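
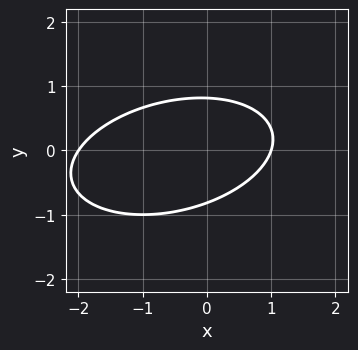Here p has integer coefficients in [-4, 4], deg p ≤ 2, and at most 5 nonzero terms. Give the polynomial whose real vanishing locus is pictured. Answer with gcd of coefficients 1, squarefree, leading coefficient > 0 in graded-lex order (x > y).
x^2 - x*y + 3*y^2 + x - 2

(a) The degree is 2 — a generic line meets the curve in up to 2 points.
(b) From the visible intercepts: among the integer gridlines, it crosses the x-axis at x ∈ {-2, 1}.
(c) Together with the visible shape, these determine p as stated.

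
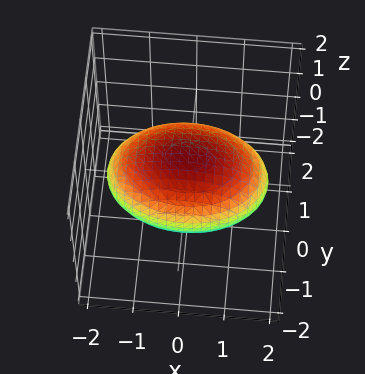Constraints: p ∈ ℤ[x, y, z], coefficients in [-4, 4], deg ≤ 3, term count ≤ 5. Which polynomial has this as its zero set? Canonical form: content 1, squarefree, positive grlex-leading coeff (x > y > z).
(a) Degree: a closed, bounded, convex surface; a quadric, so deg p = 2.
(b) Symmetries: mirror symmetry y ↦ −y ⇒ only even powers of y; mirror symmetry z ↦ −z ⇒ only even powers of z; mirror symmetry x ↦ −x ⇒ only even powers of x.
(c) Reading off the gridlines: among the integer gridlines, it crosses the z-axis at z ∈ {-1, 1}.
(d) Assembling these constraints gives the stated polynomial.

x^2 + 2*y^2 + 3*z^2 - 3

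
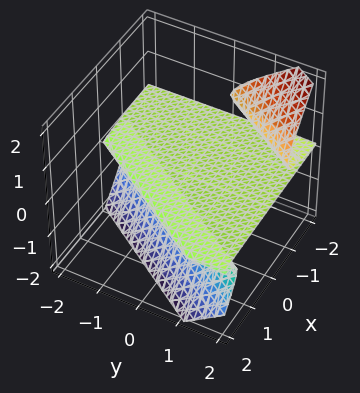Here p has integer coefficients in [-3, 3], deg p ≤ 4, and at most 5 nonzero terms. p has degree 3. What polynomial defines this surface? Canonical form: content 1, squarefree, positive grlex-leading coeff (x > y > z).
3*x*z^2 - 2*y*z^2 + 3*z^3 + 3*z^2 + z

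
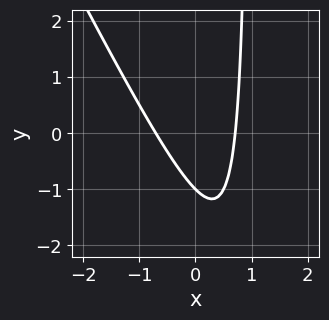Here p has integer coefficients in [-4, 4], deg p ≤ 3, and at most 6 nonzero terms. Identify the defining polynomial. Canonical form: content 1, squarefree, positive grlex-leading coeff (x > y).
2*x^2 + x*y - y - 1

1. deg p = 2.
2. From the axis intercepts and sections: it crosses the y-axis at the gridline y = -1.
3. Assembling these constraints gives the stated polynomial.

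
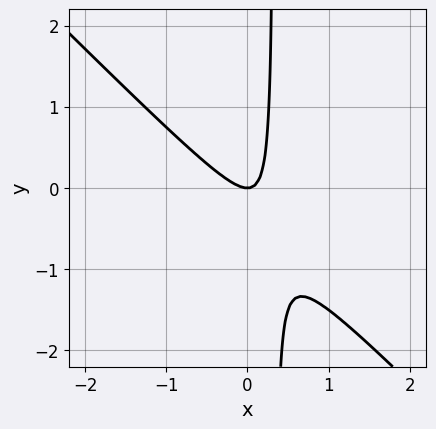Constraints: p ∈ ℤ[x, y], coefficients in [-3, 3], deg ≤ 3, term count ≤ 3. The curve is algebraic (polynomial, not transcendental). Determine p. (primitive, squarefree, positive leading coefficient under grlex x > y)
3*x^2 + 3*x*y - y

The degree is 2 — a generic line meets the curve in up to 2 points.
Against the integer gridlines: it crosses the y-axis at the gridline y = 0; one x-axis crossing is at x = 0.
Solving for integer coefficients yields p as stated.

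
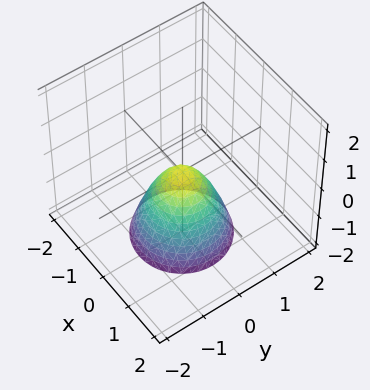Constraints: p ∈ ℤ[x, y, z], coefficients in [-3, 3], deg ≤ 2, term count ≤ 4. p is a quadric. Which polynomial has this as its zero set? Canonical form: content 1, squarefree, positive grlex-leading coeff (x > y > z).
First, the degree is 2 — a paraboloid; a quadric.
Next, symmetry: every cross-section ⟂ z is a circle, so x, y appear only via x² + y².
Next, against the integer gridlines: one y-axis crossing is at y = 0; it crosses the z-axis at the gridline z = 0.
Finally, the integer polynomial consistent with all of this is the stated p.

3*x^2 + 3*y^2 + 2*z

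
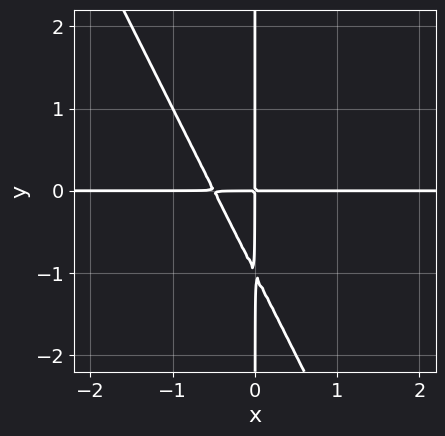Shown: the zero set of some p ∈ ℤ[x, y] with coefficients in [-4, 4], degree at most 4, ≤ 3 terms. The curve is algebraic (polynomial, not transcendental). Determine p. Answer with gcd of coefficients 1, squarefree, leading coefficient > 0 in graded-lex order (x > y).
2*x^2*y + x*y^2 + x*y

First, the degree is 3 — the shape is more complex than any degree-2 curve.
Next, from the axis intercepts and sections: the visible y-axis segment lies entirely on the curve; the visible x-axis segment lies entirely on the curve.
Finally, assembling these constraints gives the stated polynomial.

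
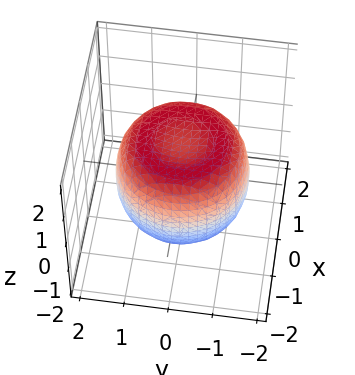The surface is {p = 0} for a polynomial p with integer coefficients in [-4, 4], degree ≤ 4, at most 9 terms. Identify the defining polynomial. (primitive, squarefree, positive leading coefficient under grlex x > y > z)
(a) Degree: no degree-3 surface has this shape, so deg p = 4.
(b) Symmetries: rotational symmetry about the z-axis ⇒ p depends on x, y only through x² + y².
(c) From the axis intercepts and sections: among the integer gridlines, it crosses the z-axis at z ∈ {-1, 1}; a circular section at z = 0 has radius between 1 and 2.
(d) Fitting integer coefficients to these (and the overall shape) gives p.

2*x^4 + 4*x^2*y^2 + 2*y^4 - 3*x^2 - 3*y^2 + 3*z^2 - 3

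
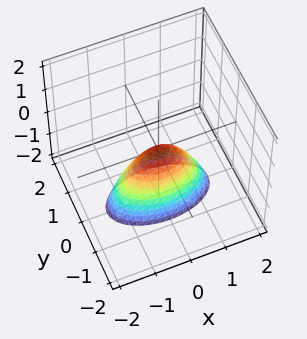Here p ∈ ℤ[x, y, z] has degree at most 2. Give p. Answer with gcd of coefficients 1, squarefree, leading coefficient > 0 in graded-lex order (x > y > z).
(a) The degree is 2 — a paraboloid; a quadric.
(b) Symmetries: it's symmetric under x → −x, forcing even powers of x; mirror symmetry y ↦ −y ⇒ only even powers of y.
(c) From the axis intercepts and sections: one z-axis crossing is at z = 0; it crosses the x-axis at the gridline x = 0.
(d) Assembling these constraints gives the stated polynomial.

x^2 + 3*y^2 + z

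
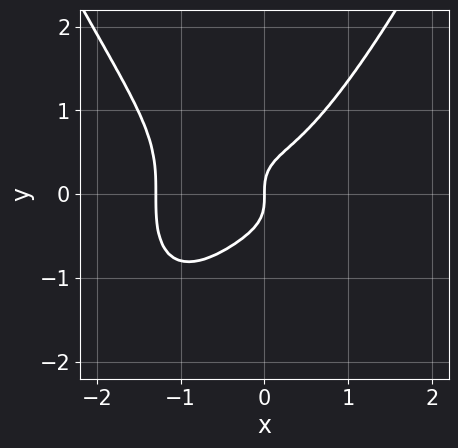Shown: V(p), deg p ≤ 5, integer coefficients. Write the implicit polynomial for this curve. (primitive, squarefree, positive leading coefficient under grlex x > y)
2*x^4 + 2*x^3 - 2*y^3 + x

deg p = 4. The shape is more complex than any degree-3 curve.
Against the integer gridlines: it meets the x-axis at x = 0 (among the integer gridlines); it crosses the y-axis at the gridline y = 0.
Together with the visible shape, these determine p as stated.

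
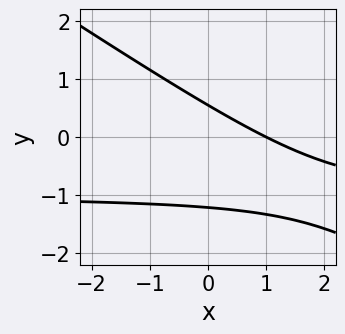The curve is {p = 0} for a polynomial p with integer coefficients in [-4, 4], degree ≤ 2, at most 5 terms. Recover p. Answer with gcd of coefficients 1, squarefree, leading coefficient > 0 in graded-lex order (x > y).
2*x*y + 3*y^2 + 2*x + 2*y - 2

1. Degree: no degree-1 curve has this shape, so deg p = 2.
2. Against the integer gridlines: it meets the x-axis at x = 1 (among the integer gridlines).
3. The integer polynomial consistent with all of this is the stated p.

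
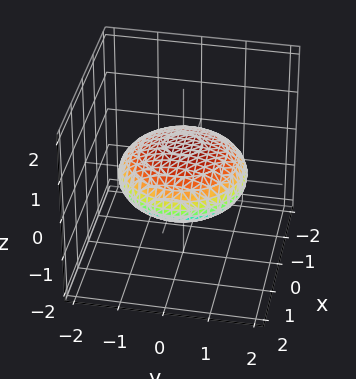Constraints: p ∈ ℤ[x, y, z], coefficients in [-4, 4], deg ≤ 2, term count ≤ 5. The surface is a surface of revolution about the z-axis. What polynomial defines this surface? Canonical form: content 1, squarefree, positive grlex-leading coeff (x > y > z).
The degree is 2 — a generic line meets the surface in up to 2 points.
Symmetry: the z-axis is an axis of rotation, so x and y enter only as x² + y².
From the visible intercepts: a circular section at z = 0 has radius between 1 and 2.
Solving for integer coefficients yields p as stated.

x^2 + y^2 + 3*z^2 - 2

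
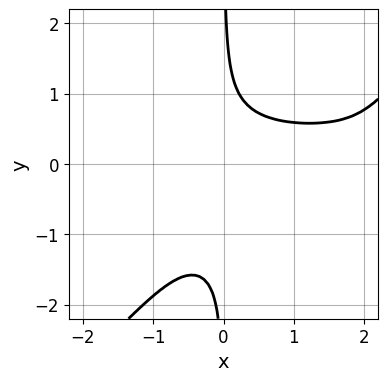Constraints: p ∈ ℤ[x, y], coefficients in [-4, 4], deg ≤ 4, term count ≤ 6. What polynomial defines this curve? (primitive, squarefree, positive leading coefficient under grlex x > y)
1. deg p = 4. No degree-3 curve has this shape.
2. Observable constraints: no x-intercept at any integer in the box; it misses every integer gridline on the y-axis.
3. Matching integer coefficients to the picture gives p.

2*x^2*y^2 - 2*x*y^3 - 2*x*y^2 - x*y + 1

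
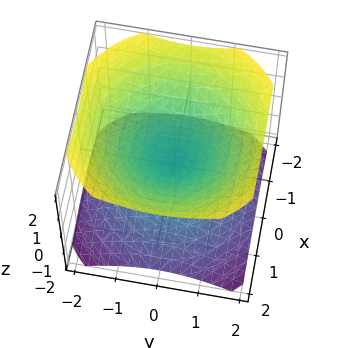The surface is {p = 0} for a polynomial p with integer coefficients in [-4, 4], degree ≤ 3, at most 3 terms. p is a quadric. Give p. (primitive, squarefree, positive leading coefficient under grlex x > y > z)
2*x^2 + 2*y^2 - 3*z^2

First, I count 2 distinct pieces. Treating them together as one polynomial.
Then, the degree is 2 — two nappes meeting at a single point; a quadric.
Then, symmetries: mirror symmetry z ↦ −z ⇒ only even powers of z; the surface is invariant under rotation about z: p = q(x² + y², z).
Next, reading off the gridlines: one z-axis crossing is at z = 0; one x-axis crossing is at x = 0.
Finally, these observations pin down the coefficients.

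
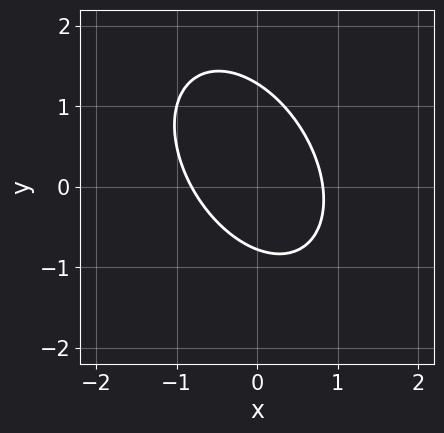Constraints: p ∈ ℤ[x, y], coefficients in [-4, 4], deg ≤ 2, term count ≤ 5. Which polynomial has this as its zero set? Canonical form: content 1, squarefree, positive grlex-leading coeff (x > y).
deg p = 2.
Solving for integer coefficients yields p as stated.

3*x^2 + 2*x*y + 2*y^2 - y - 2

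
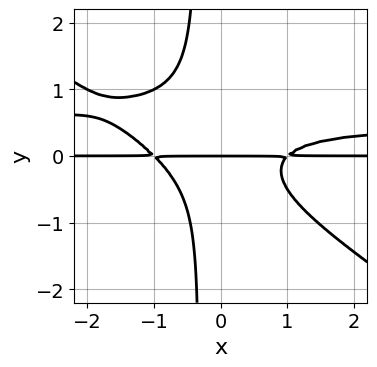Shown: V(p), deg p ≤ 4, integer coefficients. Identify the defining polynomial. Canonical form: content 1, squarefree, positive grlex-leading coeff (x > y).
1. The degree is 4 — no degree-3 curve has this shape.
2. Reading off the gridlines: one y-axis crossing is at y = 0; every point of the x-axis in the box is on the curve.
3. The integer polynomial consistent with all of this is the stated p.

2*x^2*y^2 + 3*x*y^3 - x^2*y + y^3 + y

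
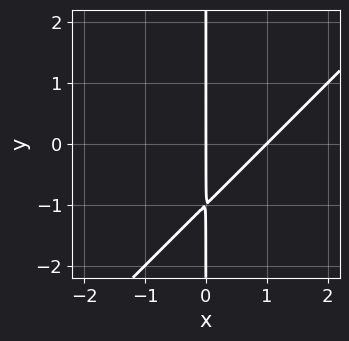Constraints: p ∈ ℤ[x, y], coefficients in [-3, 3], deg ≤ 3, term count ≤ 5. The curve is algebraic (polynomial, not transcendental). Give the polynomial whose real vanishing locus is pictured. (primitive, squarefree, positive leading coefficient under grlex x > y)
x^2 - x*y - x

Degree: the shape is more complex than any degree-1 curve, so deg p = 2.
Reading off the gridlines: the visible y-axis segment lies entirely on the curve; the x-axis gridline crossings are at x ∈ {0, 1}.
Matching integer coefficients to the picture gives p.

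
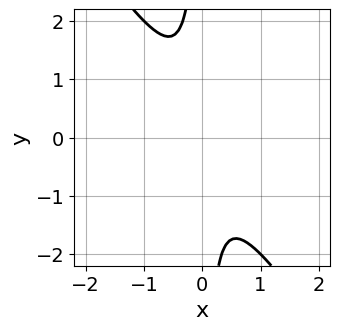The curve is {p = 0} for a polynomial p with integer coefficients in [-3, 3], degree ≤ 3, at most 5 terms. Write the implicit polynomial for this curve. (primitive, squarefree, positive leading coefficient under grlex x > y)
3*x^2 + 2*x*y + 1

First, degree: no degree-1 curve has this shape, so deg p = 2.
Next, from the axis intercepts and sections: it misses every integer gridline on the x-axis; no y-intercept at any integer in the box.
Finally, the integer polynomial consistent with all of this is the stated p.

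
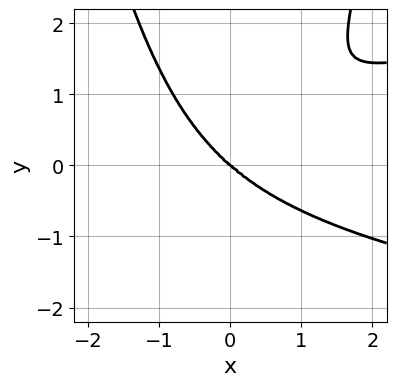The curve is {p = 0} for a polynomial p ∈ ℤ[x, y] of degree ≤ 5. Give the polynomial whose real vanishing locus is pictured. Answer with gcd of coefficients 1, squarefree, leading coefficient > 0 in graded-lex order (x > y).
3*x^2*y^2 - 2*x^3 - 3*y^3

First, deg p = 4. No degree-3 curve has this shape.
Then, from the axis intercepts and sections: it meets the x-axis at x = 0 (among the integer gridlines); it meets the y-axis at y = 0 (among the integer gridlines).
Finally, these observations pin down the coefficients.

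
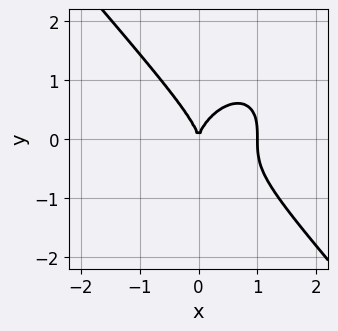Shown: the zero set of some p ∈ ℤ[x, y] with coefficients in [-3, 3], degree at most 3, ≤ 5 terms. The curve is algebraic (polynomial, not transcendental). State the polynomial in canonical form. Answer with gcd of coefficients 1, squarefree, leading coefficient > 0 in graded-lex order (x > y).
3*x^3 + 2*y^3 - 3*x^2

1. Degree: the shape is more complex than any degree-2 curve, so deg p = 3.
2. Against the integer gridlines: it crosses the y-axis at the gridline y = 0; among the integer gridlines, it crosses the x-axis at x ∈ {0, 1}.
3. Assembling these constraints gives the stated polynomial.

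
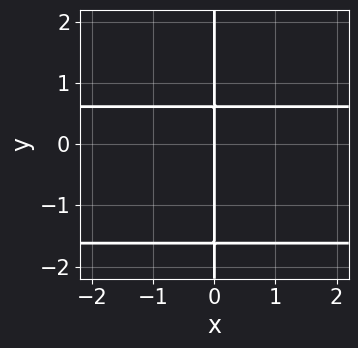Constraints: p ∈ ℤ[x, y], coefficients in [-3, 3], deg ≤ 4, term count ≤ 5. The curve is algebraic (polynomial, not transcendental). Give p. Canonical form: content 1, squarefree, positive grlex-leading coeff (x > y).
x*y^2 + x*y - x

(a) The degree is 3 — the shape is more complex than any degree-2 curve.
(b) Observable constraints: every point of the y-axis in the box is on the curve; one x-axis crossing is at x = 0.
(c) Solving for integer coefficients yields p as stated.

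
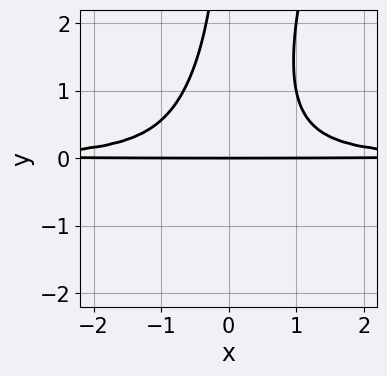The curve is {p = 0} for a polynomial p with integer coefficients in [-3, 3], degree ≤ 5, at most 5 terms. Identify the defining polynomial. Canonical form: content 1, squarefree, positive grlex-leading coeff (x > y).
The degree is 4 — the shape is more complex than any degree-3 curve.
Reading off the gridlines: the visible x-axis segment lies entirely on the curve; it meets the y-axis at y = 0 (among the integer gridlines).
Fitting integer coefficients to these (and the overall shape) gives p.

3*x^2*y^2 - x*y^3 - 2*y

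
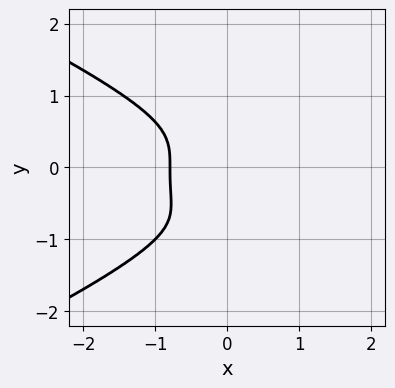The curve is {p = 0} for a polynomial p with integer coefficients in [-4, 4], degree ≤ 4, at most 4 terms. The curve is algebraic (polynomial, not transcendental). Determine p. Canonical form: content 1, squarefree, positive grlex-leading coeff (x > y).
3*y^4 + 2*x^3 + 2*y^3 + 1

First, the degree is 4 — a generic line meets the curve in up to 4 points.
Then, observable constraints: it misses every integer gridline on the y-axis.
Finally, together with the visible shape, these determine p as stated.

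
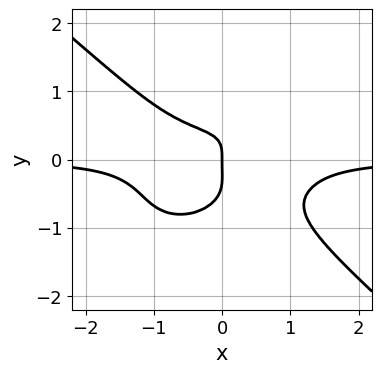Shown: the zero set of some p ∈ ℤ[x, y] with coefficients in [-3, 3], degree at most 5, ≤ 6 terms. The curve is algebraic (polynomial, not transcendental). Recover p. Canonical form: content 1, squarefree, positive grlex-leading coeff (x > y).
2*x^3*y + 3*y^4 + y^3 - x*y + x

(a) The degree is 4 — a generic line meets the curve in up to 4 points.
(b) Reading off the gridlines: one y-axis crossing is at y = 0; it meets the x-axis at x = 0 (among the integer gridlines).
(c) Putting this together gives p.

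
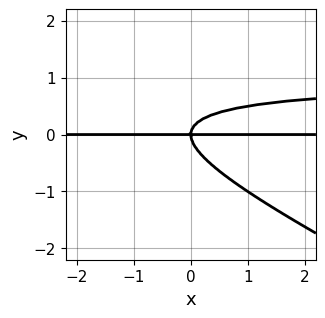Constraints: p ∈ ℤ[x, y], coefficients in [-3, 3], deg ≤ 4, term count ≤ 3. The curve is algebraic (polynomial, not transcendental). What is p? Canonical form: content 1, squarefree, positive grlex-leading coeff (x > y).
First, deg p = 3.
Next, against the integer gridlines: one y-axis crossing is at y = 0; every point of the x-axis in the box is on the curve.
Finally, the integer polynomial consistent with all of this is the stated p.

x*y^2 + 2*y^3 - x*y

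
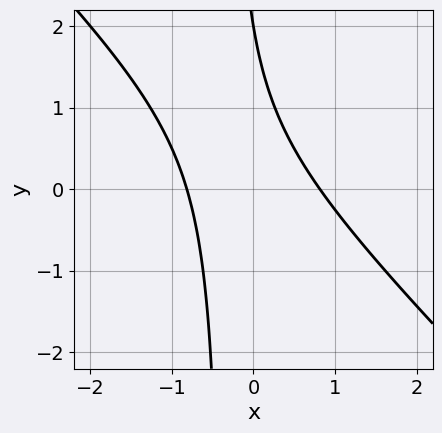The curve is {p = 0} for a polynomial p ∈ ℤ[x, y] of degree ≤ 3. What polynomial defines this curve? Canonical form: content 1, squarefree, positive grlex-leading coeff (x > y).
3*x^2 + 3*x*y + y - 2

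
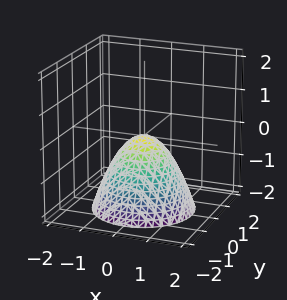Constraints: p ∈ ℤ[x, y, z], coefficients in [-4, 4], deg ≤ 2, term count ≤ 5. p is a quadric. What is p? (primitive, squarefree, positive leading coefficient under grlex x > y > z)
1. Degree: a paraboloid; a quadric, so deg p = 2.
2. Symmetries: the surface is invariant under rotation about z: p = q(x² + y², z).
3. From the axis intercepts and sections: it meets the x-axis at x = 0 (among the integer gridlines); it crosses the y-axis at the gridline y = 0.
4. Matching integer coefficients to the picture gives p.

x^2 + y^2 + z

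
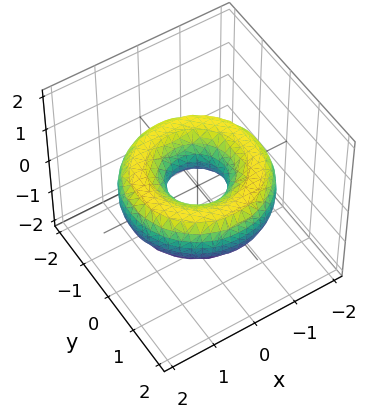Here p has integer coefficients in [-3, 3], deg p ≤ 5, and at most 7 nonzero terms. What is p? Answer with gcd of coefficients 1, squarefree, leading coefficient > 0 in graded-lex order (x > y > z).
First, the degree is 4 — a generic line meets the surface in up to 4 points.
Next, symmetries: rotational symmetry about the z-axis ⇒ p depends on x, y only through x² + y².
Then, from the axis intercepts and sections: no z-intercept at any integer in the box; a circular section at z = 0 has radius between 0 and 1.
Finally, putting this together gives p.

x^4 + 2*x^2*y^2 + y^4 - 3*x^2 - 3*y^2 + 3*z^2 + 1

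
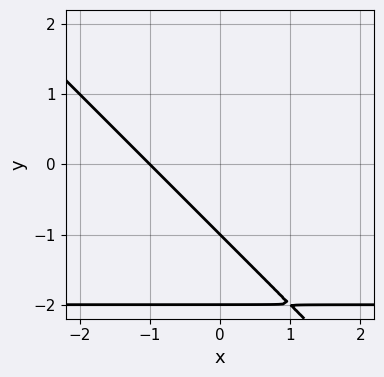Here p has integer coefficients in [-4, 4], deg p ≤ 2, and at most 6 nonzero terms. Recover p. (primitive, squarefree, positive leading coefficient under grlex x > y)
x*y + y^2 + 2*x + 3*y + 2

(a) deg p = 2. The shape is more complex than any degree-1 curve.
(b) Observable constraints: among the integer gridlines, it crosses the y-axis at y ∈ {-2, -1}; it meets the x-axis at x = -1 (among the integer gridlines).
(c) The integer polynomial consistent with all of this is the stated p.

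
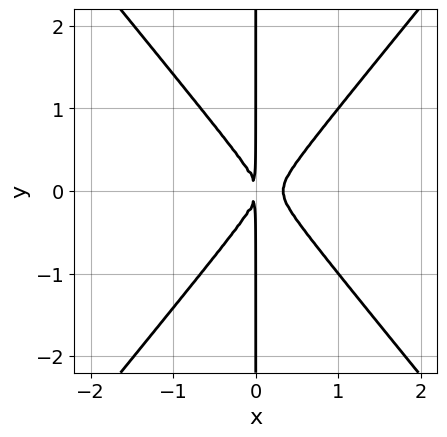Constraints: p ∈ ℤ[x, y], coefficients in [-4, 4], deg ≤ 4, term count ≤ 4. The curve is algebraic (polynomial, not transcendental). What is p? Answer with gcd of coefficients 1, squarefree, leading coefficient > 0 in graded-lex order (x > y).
(a) The degree is 3 — a generic line meets the curve in up to 3 points.
(b) Symmetries: mirror symmetry y ↦ −y ⇒ only even powers of y.
(c) Against the integer gridlines: the visible y-axis segment lies entirely on the curve.
(d) Together with the visible shape, these determine p as stated.

3*x^3 - 2*x*y^2 - x^2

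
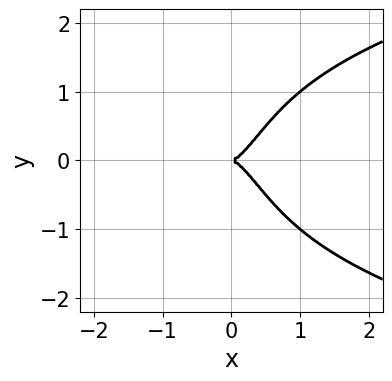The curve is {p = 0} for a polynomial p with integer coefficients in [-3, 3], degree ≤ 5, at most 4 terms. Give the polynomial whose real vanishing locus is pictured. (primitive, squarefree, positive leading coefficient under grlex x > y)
The degree is 4 — a generic line meets the curve in up to 4 points.
Symmetries: mirror symmetry y ↦ −y ⇒ only even powers of y.
From the visible intercepts: one x-axis crossing is at x = 0; it meets the y-axis at y = 0 (among the integer gridlines).
The integer polynomial consistent with all of this is the stated p.

2*x^2*y^2 - 3*x^3 + y^2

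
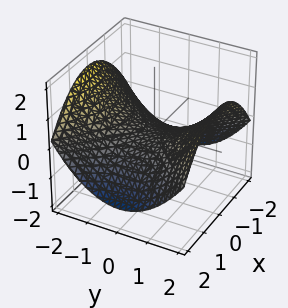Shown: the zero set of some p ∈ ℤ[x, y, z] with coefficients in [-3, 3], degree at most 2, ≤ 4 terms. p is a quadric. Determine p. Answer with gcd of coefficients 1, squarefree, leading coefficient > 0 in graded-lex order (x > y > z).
1. The degree is 2 — a saddle surface; a quadric.
2. Symmetries: mirror symmetry y ↦ −y ⇒ only even powers of y; mirror symmetry x ↦ −x ⇒ only even powers of x.
3. Reading off the gridlines: it crosses the z-axis at the gridline z = 0; it meets the y-axis at y = 0 (among the integer gridlines); one x-axis crossing is at x = 0.
4. Matching integer coefficients to the picture gives p.

x^2 - y^2 + 3*z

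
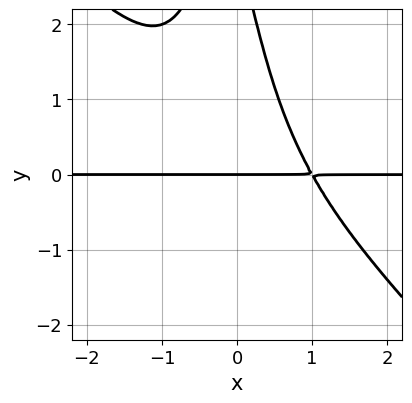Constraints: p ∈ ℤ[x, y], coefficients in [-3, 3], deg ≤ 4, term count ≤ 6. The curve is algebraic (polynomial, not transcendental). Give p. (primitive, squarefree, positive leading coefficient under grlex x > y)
Degree: a generic line meets the curve in up to 4 points, so deg p = 4.
Reading off the gridlines: it meets the y-axis at y = 0 (among the integer gridlines); the visible x-axis segment lies entirely on the curve.
Assembling these constraints gives the stated polynomial.

3*x^3*y + 3*x^2*y^2 + x*y^2 + y^2 - 3*y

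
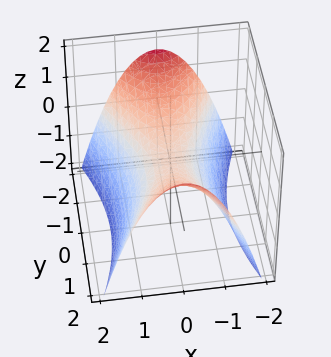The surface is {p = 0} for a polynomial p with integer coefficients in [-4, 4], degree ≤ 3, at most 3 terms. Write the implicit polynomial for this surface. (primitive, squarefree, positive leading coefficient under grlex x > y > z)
3*x^2 - y^2 + 3*z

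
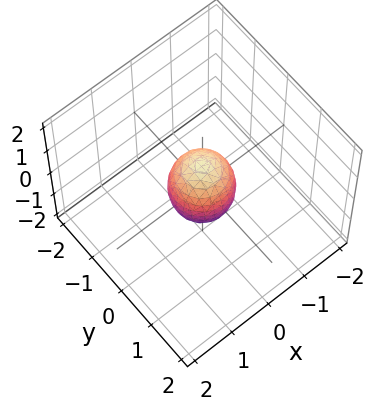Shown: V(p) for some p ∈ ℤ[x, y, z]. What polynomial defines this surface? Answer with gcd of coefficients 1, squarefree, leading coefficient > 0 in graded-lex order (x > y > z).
2*x^2 + 2*y^2 + z^2 - 1

1. The degree is 2 — a closed, bounded, convex surface; a quadric.
2. Symmetries: the z ↦ −z reflection is a symmetry, so z appears only in even powers; rotational symmetry about the z-axis ⇒ p depends on x, y only through x² + y².
3. From the axis intercepts and sections: among the integer gridlines, it crosses the z-axis at z ∈ {-1, 1}; a circular section at z = 0 has radius between 0 and 1.
4. Assembling these constraints gives the stated polynomial.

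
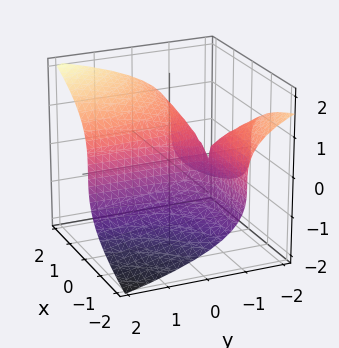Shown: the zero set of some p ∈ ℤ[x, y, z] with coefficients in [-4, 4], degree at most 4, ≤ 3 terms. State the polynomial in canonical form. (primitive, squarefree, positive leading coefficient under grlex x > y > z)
First, degree: a generic line meets the surface in up to 3 points, so deg p = 3.
Then, observable constraints: it meets the x-axis at x = 0 (among the integer gridlines); it crosses the z-axis at the gridline z = 0.
Finally, assembling these constraints gives the stated polynomial. Check: (0, 2, 0) on the y-axis lies on the surface, and p(0, 2, 0) = 0. ✓

2*z^3 - 3*x*y - 3*x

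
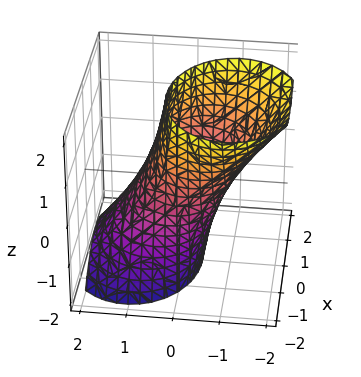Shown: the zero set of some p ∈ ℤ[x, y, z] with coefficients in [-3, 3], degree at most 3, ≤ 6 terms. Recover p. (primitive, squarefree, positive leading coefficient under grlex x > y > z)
First, the degree is 2 — a generic line meets the surface in up to 2 points.
Next, from the axis intercepts and sections: no z-intercept at any integer in the box; the y-axis gridline crossings are at y ∈ {-1, 1}.
Finally, assembling these constraints gives the stated polynomial.

2*x^2 + 3*y^2 + 3*y*z - 3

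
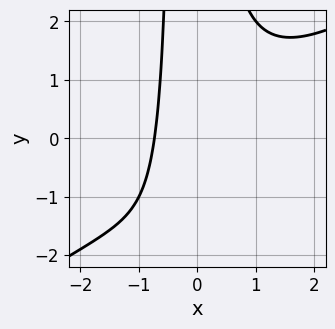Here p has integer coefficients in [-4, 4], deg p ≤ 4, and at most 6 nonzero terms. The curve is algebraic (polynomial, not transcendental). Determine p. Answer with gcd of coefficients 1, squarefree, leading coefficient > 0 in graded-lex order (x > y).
2*x^3 - 3*x^2*y - x*y + 3*x + 3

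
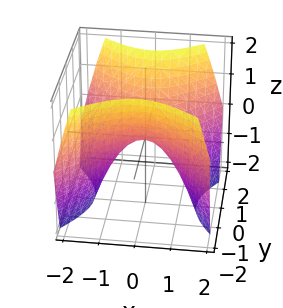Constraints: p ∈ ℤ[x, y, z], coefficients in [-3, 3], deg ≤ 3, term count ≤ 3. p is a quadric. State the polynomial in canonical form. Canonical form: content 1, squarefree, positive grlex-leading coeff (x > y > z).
(a) Degree: a saddle surface; a quadric, so deg p = 2.
(b) Symmetries: the y ↦ −y reflection is a symmetry, so y appears only in even powers; it's symmetric under x → −x, forcing even powers of x.
(c) Checking where it meets the axes: it meets the x-axis at x = 0 (among the integer gridlines); it meets the y-axis at y = 0 (among the integer gridlines); it crosses the z-axis at the gridline z = 0.
(d) Fitting integer coefficients to these (and the overall shape) gives p.

x^2 - y^2 + z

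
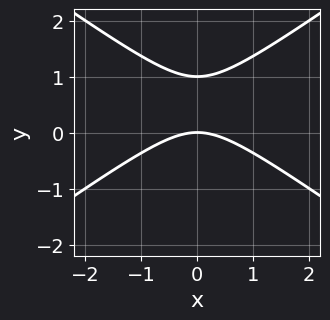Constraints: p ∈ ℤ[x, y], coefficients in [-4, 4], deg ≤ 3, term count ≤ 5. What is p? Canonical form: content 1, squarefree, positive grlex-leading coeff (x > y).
(a) deg p = 2. No degree-1 curve has this shape.
(b) Symmetries: it's symmetric under x → −x, forcing even powers of x.
(c) From the visible intercepts: among the integer gridlines, it crosses the y-axis at y ∈ {0, 1}; it meets the x-axis at x = 0 (among the integer gridlines).
(d) Putting this together gives p.

x^2 - 2*y^2 + 2*y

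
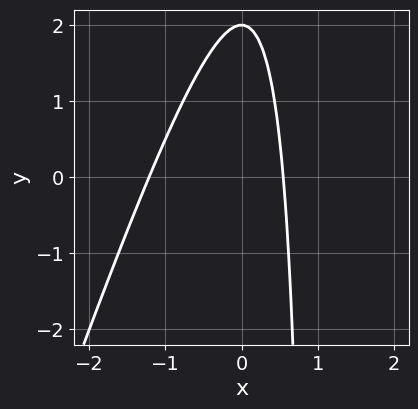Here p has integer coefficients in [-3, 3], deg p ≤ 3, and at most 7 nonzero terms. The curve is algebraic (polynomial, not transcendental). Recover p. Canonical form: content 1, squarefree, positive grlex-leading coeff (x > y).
3*x^2 - x*y + 2*x + y - 2

Degree: a generic line meets the curve in up to 2 points, so deg p = 2.
From the visible intercepts: it crosses the y-axis at the gridline y = 2.
Together with the visible shape, these determine p as stated.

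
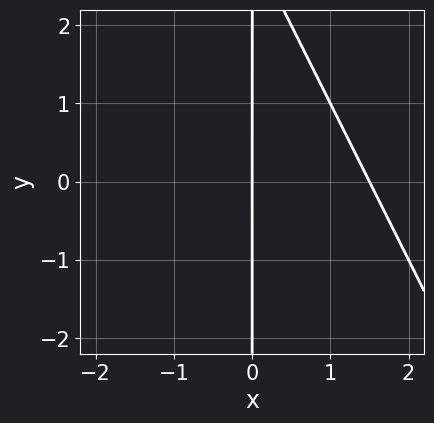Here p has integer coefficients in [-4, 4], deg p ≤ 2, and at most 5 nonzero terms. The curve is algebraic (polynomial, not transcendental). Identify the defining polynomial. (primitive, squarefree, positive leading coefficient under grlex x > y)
(a) The degree is 2 — the shape is more complex than any degree-1 curve.
(b) Against the integer gridlines: every point of the y-axis in the box is on the curve; it crosses the x-axis at the gridline x = 0.
(c) Fitting integer coefficients to these (and the overall shape) gives p.

2*x^2 + x*y - 3*x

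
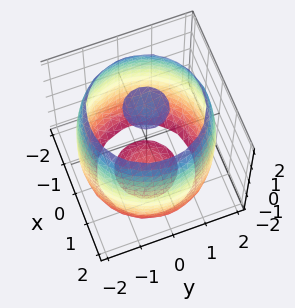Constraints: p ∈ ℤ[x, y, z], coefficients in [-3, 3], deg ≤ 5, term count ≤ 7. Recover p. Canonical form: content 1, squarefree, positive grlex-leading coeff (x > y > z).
x^4 + 2*x^2*y^2 + y^4 - 3*x^2 - 3*y^2 + z^2 - 3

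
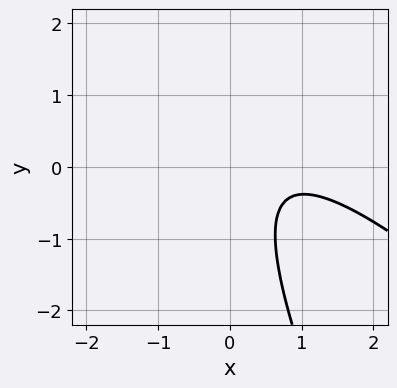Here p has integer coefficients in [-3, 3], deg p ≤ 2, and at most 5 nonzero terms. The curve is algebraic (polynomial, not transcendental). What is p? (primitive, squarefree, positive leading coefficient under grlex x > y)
2*x^2 + 3*x*y + y^2 - 3*x + 2

First, degree: no degree-1 curve has this shape, so deg p = 2.
Then, from the visible intercepts: it misses every integer gridline on the y-axis; no x-intercept at any integer in the box.
Finally, the integer polynomial consistent with all of this is the stated p.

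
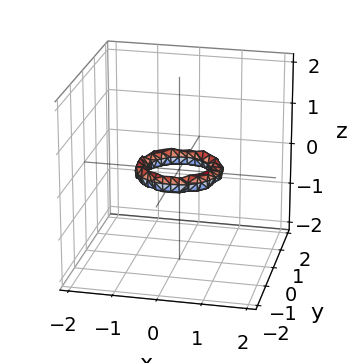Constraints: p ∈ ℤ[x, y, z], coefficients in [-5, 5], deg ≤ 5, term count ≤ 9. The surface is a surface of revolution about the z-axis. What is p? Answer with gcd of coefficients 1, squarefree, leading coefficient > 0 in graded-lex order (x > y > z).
2*x^4 + 4*x^2*y^2 + 2*y^4 - 3*x^2 - 3*y^2 + 3*z^2 + 1

(a) deg p = 4. A generic line meets the surface in up to 4 points.
(b) By symmetry, the surface is invariant under rotation about z: p = q(x² + y², z).
(c) Observable constraints: a circular section at z = 0 has radius between 0 and 1; the x-axis gridline crossings are at x ∈ {-1, 1}.
(d) Solving for integer coefficients yields p as stated. Check: (0, -1, 0) on the y-axis lies on the surface, and p(0, -1, 0) = 0. ✓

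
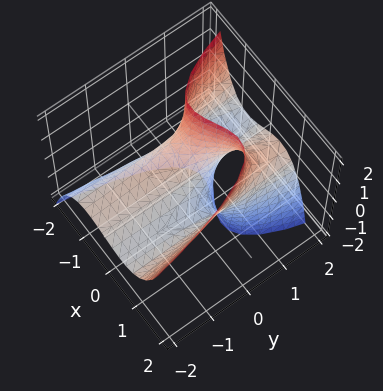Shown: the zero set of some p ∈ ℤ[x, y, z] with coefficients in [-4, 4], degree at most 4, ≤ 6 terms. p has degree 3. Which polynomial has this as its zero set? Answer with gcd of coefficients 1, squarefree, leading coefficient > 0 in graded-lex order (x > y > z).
First, deg p = 3.
Then, reading off the gridlines: the x-axis gridline crossings are at x ∈ {-1, 0, 1}; one z-axis crossing is at z = 0; every point of the y-axis in the box is on the surface.
Finally, together with the visible shape, these determine p as stated.

3*x^3 + 3*y*z - 3*x - 2*z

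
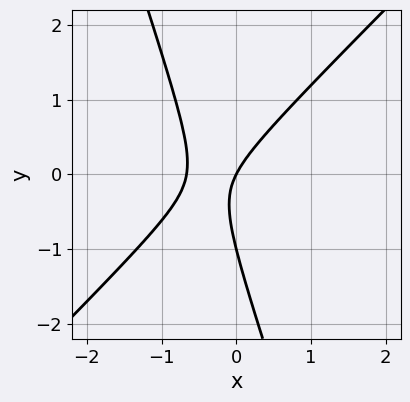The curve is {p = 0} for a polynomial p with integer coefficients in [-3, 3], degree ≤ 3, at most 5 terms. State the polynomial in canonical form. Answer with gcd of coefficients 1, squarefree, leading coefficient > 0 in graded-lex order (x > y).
3*x^2 - 2*x*y - y^2 + 2*x - y

First, degree: a generic line meets the curve in up to 2 points, so deg p = 2.
Then, checking where it meets the axes: the y-axis gridline crossings are at y ∈ {-1, 0}; it crosses the x-axis at the gridline x = 0.
Finally, solving for integer coefficients yields p as stated.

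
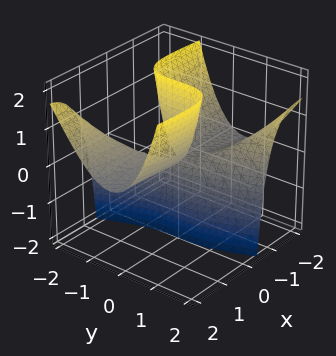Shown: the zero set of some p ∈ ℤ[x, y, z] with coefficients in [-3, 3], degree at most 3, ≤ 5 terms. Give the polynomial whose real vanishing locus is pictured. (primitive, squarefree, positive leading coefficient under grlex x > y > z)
deg p = 3. A generic line meets the surface in up to 3 points.
From the visible intercepts: every point of the x-axis in the box is on the surface; it meets the y-axis at y = 0 (among the integer gridlines); every point of the z-axis in the box is on the surface.
Fitting integer coefficients to these (and the overall shape) gives p.

x^2*y + 3*x*y^2 + y^3 - 3*x*z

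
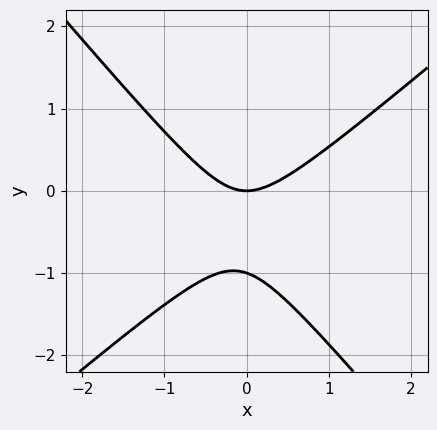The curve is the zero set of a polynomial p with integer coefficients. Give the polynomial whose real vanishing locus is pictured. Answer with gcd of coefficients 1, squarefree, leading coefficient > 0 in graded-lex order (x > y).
(a) deg p = 2.
(b) Observable constraints: among the integer gridlines, it crosses the y-axis at y ∈ {-1, 0}; it meets the x-axis at x = 0 (among the integer gridlines).
(c) Matching integer coefficients to the picture gives p.

3*x^2 - x*y - 3*y^2 - 3*y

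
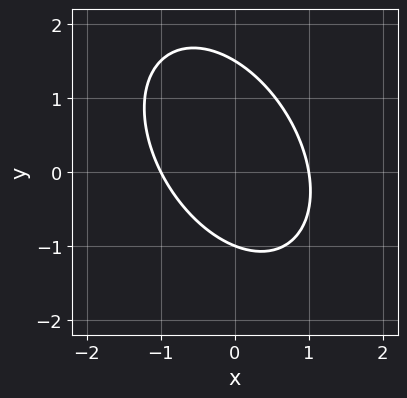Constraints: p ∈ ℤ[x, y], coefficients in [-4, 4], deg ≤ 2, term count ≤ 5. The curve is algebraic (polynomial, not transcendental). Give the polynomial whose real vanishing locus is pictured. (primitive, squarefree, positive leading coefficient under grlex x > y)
3*x^2 + 2*x*y + 2*y^2 - y - 3

The degree is 2 — a generic line meets the curve in up to 2 points.
Reading off the gridlines: among the integer gridlines, it crosses the x-axis at x ∈ {-1, 1}; one y-axis crossing is at y = -1.
The integer polynomial consistent with all of this is the stated p.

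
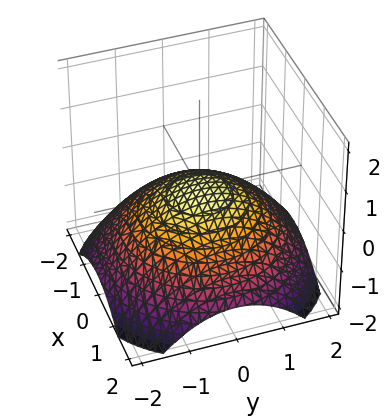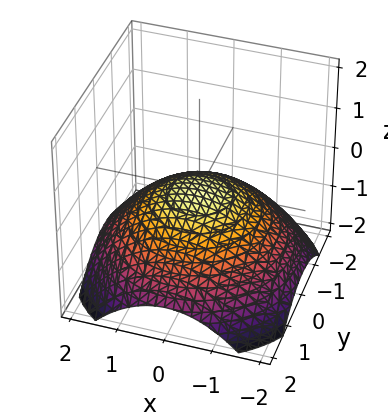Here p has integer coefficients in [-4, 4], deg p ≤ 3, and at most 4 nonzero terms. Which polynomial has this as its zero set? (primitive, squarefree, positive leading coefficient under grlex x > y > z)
x^2 + y^2 + 3*z

deg p = 2. A paraboloid; a quadric.
Symmetries: rotational symmetry about the z-axis ⇒ p depends on x, y only through x² + y².
Observable constraints: it meets the y-axis at y = 0 (among the integer gridlines); it meets the z-axis at z = 0 (among the integer gridlines); one x-axis crossing is at x = 0; a circular section at z = -1 has radius between 1 and 2.
The integer polynomial consistent with all of this is the stated p.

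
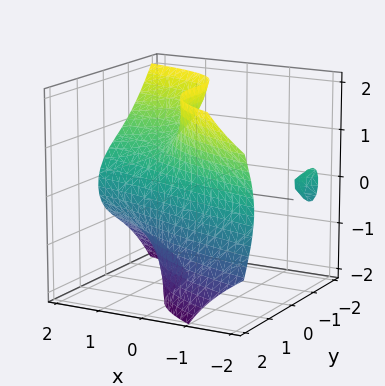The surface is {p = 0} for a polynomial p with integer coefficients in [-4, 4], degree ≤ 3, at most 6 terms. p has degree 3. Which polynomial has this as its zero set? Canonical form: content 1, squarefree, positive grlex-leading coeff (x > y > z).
First, I count 2 distinct pieces. Treating them together as one polynomial.
Next, the degree is 3 — no degree-2 surface has this shape.
Then, reading off the gridlines: one y-axis crossing is at y = 1; the surface avoids every integer x-axis point in the box; it meets the z-axis at z = 2 (among the integer gridlines).
Finally, solving for integer coefficients yields p as stated.

2*x*z^2 + 2*y^3 + 2*x*y + z - 2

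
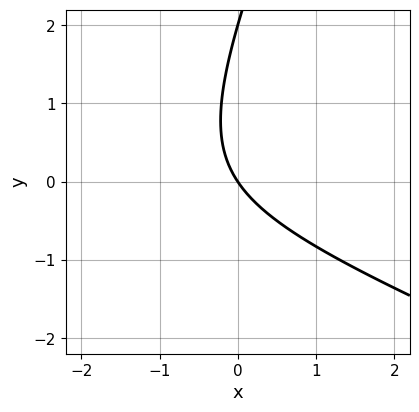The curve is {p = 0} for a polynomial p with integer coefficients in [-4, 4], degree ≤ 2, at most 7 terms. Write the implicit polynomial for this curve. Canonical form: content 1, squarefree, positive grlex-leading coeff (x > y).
x^2 + 2*x*y - y^2 + 3*x + 2*y

The degree is 2 — a generic line meets the curve in up to 2 points.
Observable constraints: one x-axis crossing is at x = 0; among the integer gridlines, it crosses the y-axis at y ∈ {0, 2}.
Matching integer coefficients to the picture gives p.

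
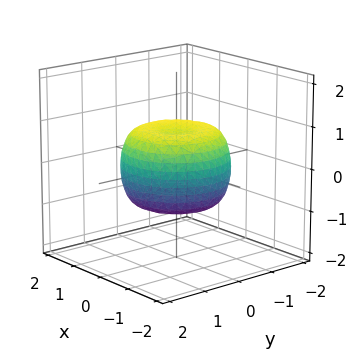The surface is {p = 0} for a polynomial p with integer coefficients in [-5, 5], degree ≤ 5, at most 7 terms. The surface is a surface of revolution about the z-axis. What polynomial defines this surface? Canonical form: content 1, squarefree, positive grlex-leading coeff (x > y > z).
(a) Degree: the shape is more complex than any degree-3 surface, so deg p = 4.
(b) By symmetry, the surface is invariant under rotation about z: p = q(x² + y², z).
(c) From the visible intercepts: a circular section at z = 0 has radius between 1 and 2.
(d) Assembling these constraints gives the stated polynomial.

2*x^4 + 4*x^2*y^2 + 2*y^4 - 2*x^2 - 2*y^2 + 3*z^2 - 2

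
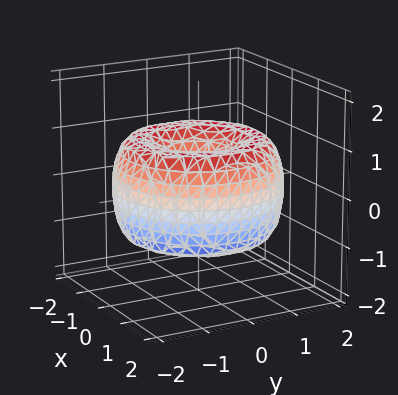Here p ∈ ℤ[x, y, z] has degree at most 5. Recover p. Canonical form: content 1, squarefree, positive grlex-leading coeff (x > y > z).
x^4 + 2*x^2*y^2 + y^4 - 3*x^2 - 3*y^2 + 2*z^2

First, deg p = 4. A generic line meets the surface in up to 4 points.
Then, symmetry: every cross-section ⟂ z is a circle, so x, y appear only via x² + y².
Next, from the axis intercepts and sections: it meets the y-axis at y = 0 (among the integer gridlines); it crosses the x-axis at the gridline x = 0; it crosses the z-axis at the gridline z = 0.
Finally, matching integer coefficients to the picture gives p.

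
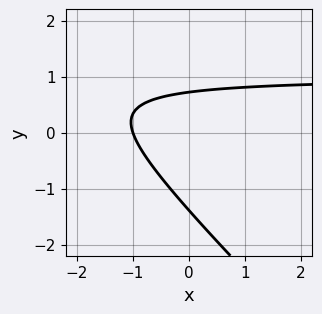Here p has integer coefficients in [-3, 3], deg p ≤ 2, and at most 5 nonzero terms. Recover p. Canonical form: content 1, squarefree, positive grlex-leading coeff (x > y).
1. deg p = 2. A generic line meets the curve in up to 2 points.
2. Reading off the gridlines: it crosses the x-axis at the gridline x = -1.
3. Assembling these constraints gives the stated polynomial.

3*x*y + 3*y^2 - 3*x + 2*y - 3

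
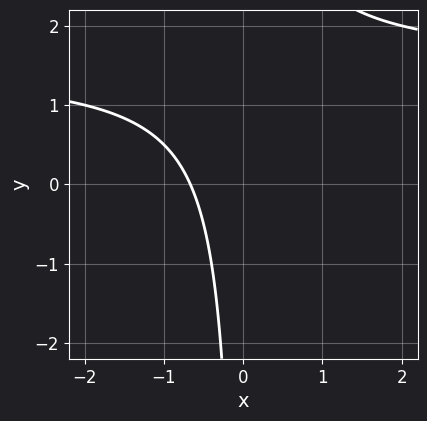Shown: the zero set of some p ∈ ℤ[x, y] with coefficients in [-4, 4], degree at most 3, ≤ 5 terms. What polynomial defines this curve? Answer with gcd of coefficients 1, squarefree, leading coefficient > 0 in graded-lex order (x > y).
Degree: a generic line meets the curve in up to 2 points, so deg p = 2.
Against the integer gridlines: the curve avoids every integer y-axis point in the box.
Together with the visible shape, these determine p as stated.

2*x*y - 3*x - 2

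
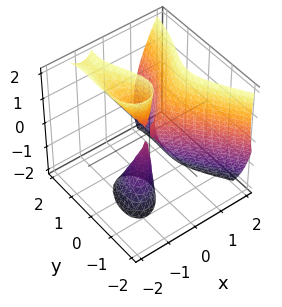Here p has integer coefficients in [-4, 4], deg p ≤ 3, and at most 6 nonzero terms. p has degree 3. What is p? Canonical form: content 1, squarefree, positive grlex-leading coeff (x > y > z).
3*x^3 - x*y*z - x*z^2 + y^3 - 3*y^2

First, I count 3 distinct pieces.
Then, deg p = 3.
Next, reading off the gridlines: it meets the x-axis at x = 0 (among the integer gridlines); the visible z-axis segment lies entirely on the surface; one y-axis crossing is at y = 0.
Finally, these observations pin down the coefficients.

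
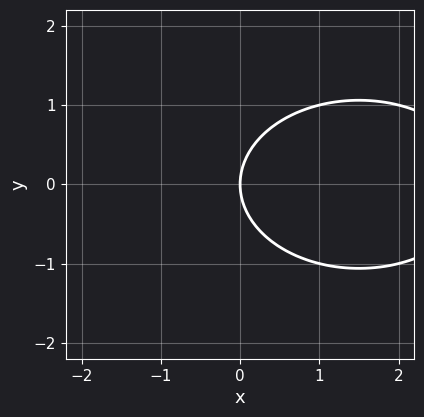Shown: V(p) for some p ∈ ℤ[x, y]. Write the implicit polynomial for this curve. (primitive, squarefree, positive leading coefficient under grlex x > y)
x^2 + 2*y^2 - 3*x

1. Degree: a generic line meets the curve in up to 2 points, so deg p = 2.
2. Symmetries: it's symmetric under y → −y, forcing even powers of y.
3. Checking where it meets the axes: one x-axis crossing is at x = 0; it crosses the y-axis at the gridline y = 0.
4. These observations pin down the coefficients.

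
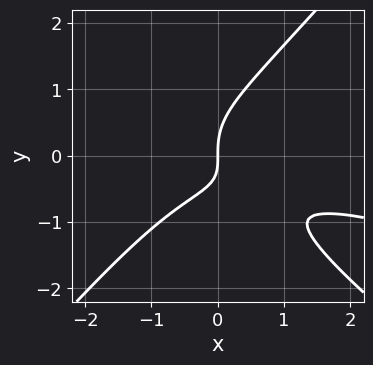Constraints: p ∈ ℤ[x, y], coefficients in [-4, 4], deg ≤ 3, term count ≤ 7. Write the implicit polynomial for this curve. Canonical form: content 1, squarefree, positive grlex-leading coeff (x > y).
First, deg p = 3. No degree-2 curve has this shape.
Next, observable constraints: one y-axis crossing is at y = 0; it meets the x-axis at x = 0 (among the integer gridlines).
Finally, matching integer coefficients to the picture gives p.

x^3 + 3*x^2*y - 3*y^3 + 3*x*y + 3*x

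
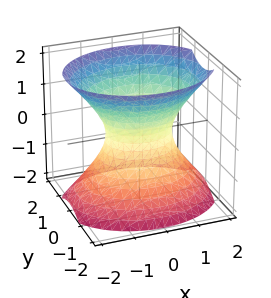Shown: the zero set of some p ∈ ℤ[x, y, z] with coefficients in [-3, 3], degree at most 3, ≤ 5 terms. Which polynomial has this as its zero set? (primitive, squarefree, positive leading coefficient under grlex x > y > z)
(a) The degree is 2 — one connected sheet with a waist; a quadric.
(b) Symmetries: it's symmetric under x → −x, forcing even powers of x; mirror symmetry z ↦ −z ⇒ only even powers of z; mirror symmetry y ↦ −y ⇒ only even powers of y.
(c) From the visible intercepts: it misses every integer gridline on the z-axis; the x-axis gridline crossings are at x ∈ {-1, 1}.
(d) Putting this together gives p.

2*x^2 + 3*y^2 - 2*z^2 - 2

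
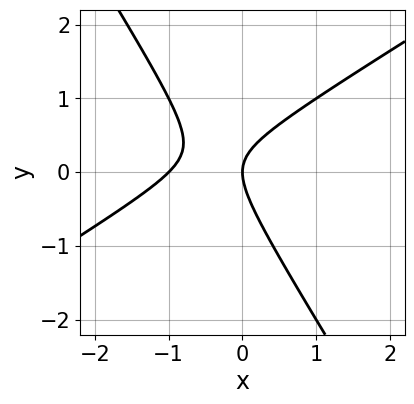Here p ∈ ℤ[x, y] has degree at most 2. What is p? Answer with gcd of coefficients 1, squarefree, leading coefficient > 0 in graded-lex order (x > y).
x^2 - x*y - y^2 + x

(a) The degree is 2 — the shape is more complex than any degree-1 curve.
(b) Against the integer gridlines: the x-axis gridline crossings are at x ∈ {-1, 0}; it crosses the y-axis at the gridline y = 0.
(c) Assembling these constraints gives the stated polynomial.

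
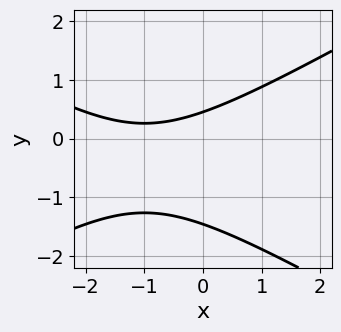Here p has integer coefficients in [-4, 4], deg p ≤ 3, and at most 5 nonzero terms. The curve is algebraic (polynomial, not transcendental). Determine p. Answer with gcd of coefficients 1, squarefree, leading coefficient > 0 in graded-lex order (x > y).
First, deg p = 2. A generic line meets the curve in up to 2 points.
Then, against the integer gridlines: it misses every integer gridline on the x-axis.
Finally, the integer polynomial consistent with all of this is the stated p.

x^2 - 3*y^2 + 2*x - 3*y + 2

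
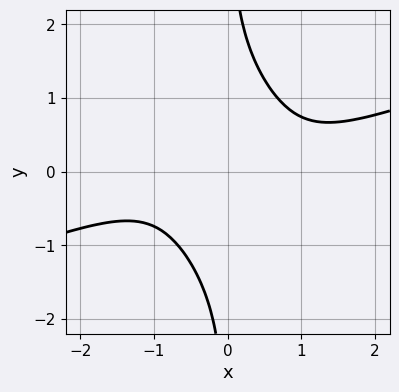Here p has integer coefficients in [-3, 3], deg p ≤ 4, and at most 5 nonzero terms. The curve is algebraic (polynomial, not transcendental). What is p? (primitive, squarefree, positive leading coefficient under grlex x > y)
x^4 - 2*x^3*y - 2*x^2*y^2 - x*y^3 + 2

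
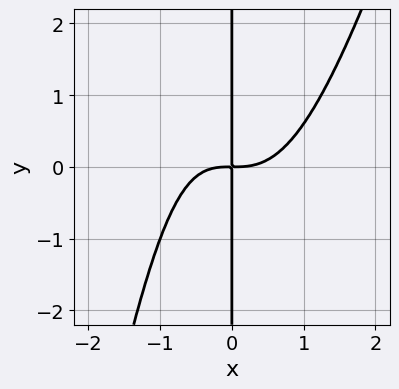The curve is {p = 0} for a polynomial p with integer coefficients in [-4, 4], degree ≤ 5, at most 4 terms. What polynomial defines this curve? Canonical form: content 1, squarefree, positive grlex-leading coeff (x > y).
(a) The degree is 4 — a generic line meets the curve in up to 4 points.
(b) From the axis intercepts and sections: the visible y-axis segment lies entirely on the curve.
(c) Putting this together gives p.

3*x^4 - x^3*y - x^2*y - 3*x*y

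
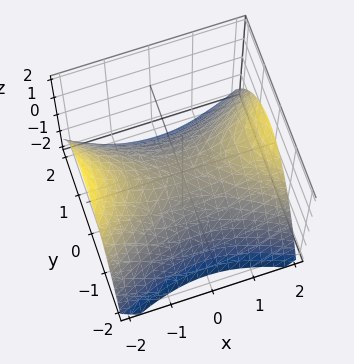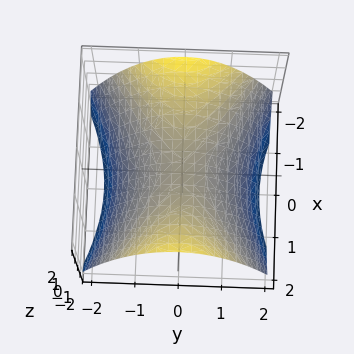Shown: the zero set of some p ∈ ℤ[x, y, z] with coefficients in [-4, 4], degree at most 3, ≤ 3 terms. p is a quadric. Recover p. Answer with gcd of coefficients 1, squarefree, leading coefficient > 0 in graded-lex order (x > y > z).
x^2 - 2*y^2 - 3*z

(a) deg p = 2. A hyperbolic paraboloid; a quadric.
(b) Symmetries: mirror symmetry x ↦ −x ⇒ only even powers of x; it's symmetric under y → −y, forcing even powers of y.
(c) Against the integer gridlines: one y-axis crossing is at y = 0; it crosses the x-axis at the gridline x = 0.
(d) Solving for integer coefficients yields p as stated.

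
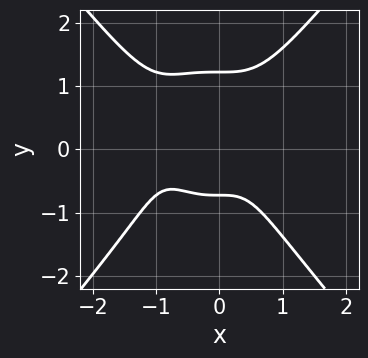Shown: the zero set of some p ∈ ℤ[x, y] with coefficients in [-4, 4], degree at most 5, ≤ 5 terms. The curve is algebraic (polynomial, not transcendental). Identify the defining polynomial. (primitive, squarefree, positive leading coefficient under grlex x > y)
2*x^4 - y^4 + 2*x^3 + y + 1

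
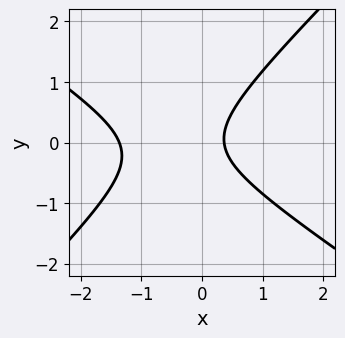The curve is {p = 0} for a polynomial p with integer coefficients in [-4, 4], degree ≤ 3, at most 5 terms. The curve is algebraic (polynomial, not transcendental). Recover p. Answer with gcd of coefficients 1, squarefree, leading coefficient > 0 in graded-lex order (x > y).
2*x^2 + x*y - 3*y^2 + 2*x - 1

1. Degree: a generic line meets the curve in up to 2 points, so deg p = 2.
2. From the visible intercepts: it misses every integer gridline on the y-axis.
3. The integer polynomial consistent with all of this is the stated p.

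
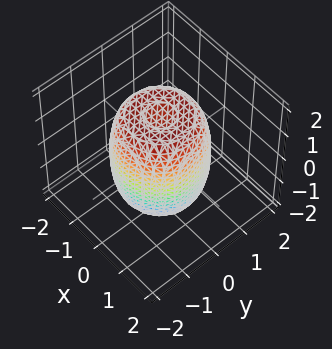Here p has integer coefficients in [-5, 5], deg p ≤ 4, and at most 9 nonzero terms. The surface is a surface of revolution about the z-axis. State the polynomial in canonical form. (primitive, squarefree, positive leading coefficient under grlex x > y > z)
Degree: a generic line meets the surface in up to 4 points, so deg p = 4.
Symmetries: the surface is invariant under rotation about z: p = q(x² + y², z).
Checking where it meets the axes: a circular section at z = 1 has radius between 1 and 2.
Putting this together gives p.

2*x^4 + 4*x^2*y^2 + 2*y^4 - 2*x^2 - 2*y^2 + z^2 - 2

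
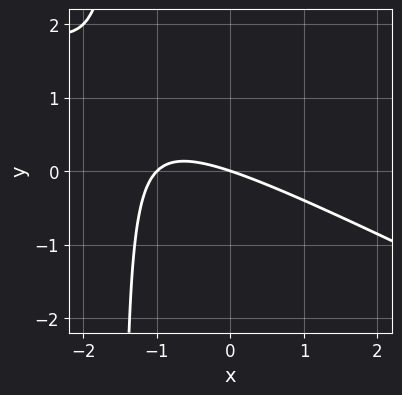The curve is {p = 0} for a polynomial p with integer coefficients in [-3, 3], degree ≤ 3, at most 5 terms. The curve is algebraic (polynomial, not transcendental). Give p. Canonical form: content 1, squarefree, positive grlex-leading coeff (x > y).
x^2 + 2*x*y + x + 3*y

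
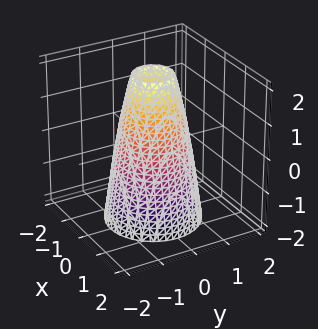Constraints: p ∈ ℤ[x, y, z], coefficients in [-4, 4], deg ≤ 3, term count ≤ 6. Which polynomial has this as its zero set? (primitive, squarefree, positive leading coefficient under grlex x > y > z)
1. deg p = 2.
2. Symmetry: every cross-section ⟂ z is a circle, so x, y appear only via x² + y².
3. From the axis intercepts and sections: the y-axis gridline crossings are at y ∈ {-1, 1}; the surface avoids every integer z-axis point in the box; the x-axis gridline crossings are at x ∈ {-1, 1}.
4. The integer polynomial consistent with all of this is the stated p.

3*x^2 + 3*y^2 + z - 3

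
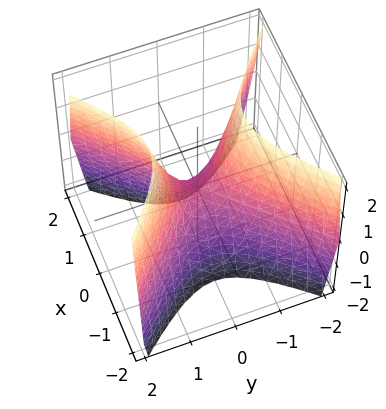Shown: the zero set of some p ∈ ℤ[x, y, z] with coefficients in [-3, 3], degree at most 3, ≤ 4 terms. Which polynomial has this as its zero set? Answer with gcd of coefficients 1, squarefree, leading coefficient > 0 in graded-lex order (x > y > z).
2*x^2 - 2*y^2 + z

First, the degree is 2 — a saddle surface; a quadric.
Then, symmetries: the x ↦ −x reflection is a symmetry, so x appears only in even powers; mirror symmetry y ↦ −y ⇒ only even powers of y.
Then, reading off the gridlines: one y-axis crossing is at y = 0; it crosses the x-axis at the gridline x = 0; it meets the z-axis at z = 0 (among the integer gridlines).
Finally, together with the visible shape, these determine p as stated.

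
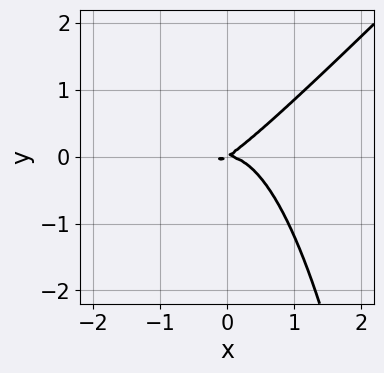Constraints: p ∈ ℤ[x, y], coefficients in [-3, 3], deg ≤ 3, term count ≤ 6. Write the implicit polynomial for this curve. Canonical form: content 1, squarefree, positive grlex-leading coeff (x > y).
deg p = 3. A generic line meets the curve in up to 3 points.
From the axis intercepts and sections: it crosses the y-axis at the gridline y = 0; it meets the x-axis at x = 0 (among the integer gridlines).
Putting this together gives p.

3*x^3 - 3*x^2*y + 2*x*y - 3*y^2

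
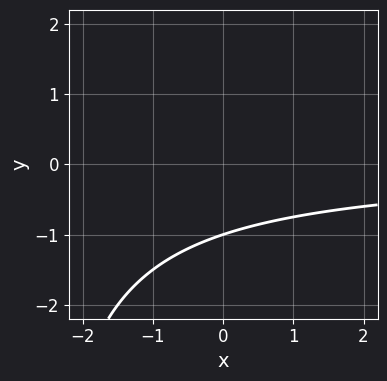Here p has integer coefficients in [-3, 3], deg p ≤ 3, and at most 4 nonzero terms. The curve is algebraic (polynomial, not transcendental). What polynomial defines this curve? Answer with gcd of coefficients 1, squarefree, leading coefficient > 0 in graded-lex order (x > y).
The degree is 2 — no degree-1 curve has this shape.
From the visible intercepts: it crosses the y-axis at the gridline y = -1; no x-intercept at any integer in the box.
Matching integer coefficients to the picture gives p.

x*y + 3*y + 3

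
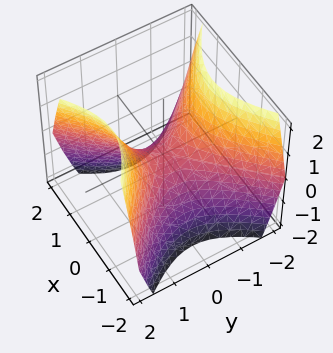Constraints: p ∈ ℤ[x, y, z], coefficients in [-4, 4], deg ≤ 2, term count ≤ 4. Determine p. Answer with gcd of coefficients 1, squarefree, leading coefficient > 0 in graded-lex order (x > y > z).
x^2 - y^2 + z

First, the degree is 2 — a saddle surface; a quadric.
Then, symmetries: mirror symmetry x ↦ −x ⇒ only even powers of x; mirror symmetry y ↦ −y ⇒ only even powers of y.
Next, checking where it meets the axes: one z-axis crossing is at z = 0; it meets the x-axis at x = 0 (among the integer gridlines); it meets the y-axis at y = 0 (among the integer gridlines).
Finally, assembling these constraints gives the stated polynomial.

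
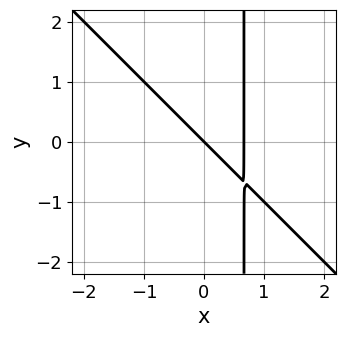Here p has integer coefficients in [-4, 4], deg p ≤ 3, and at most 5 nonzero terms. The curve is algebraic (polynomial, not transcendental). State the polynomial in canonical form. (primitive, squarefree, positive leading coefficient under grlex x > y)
1. The degree is 2 — a generic line meets the curve in up to 2 points.
2. Against the integer gridlines: it meets the y-axis at y = 0 (among the integer gridlines); one x-axis crossing is at x = 0.
3. Assembling these constraints gives the stated polynomial.

3*x^2 + 3*x*y - 2*x - 2*y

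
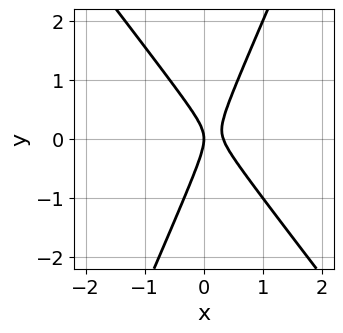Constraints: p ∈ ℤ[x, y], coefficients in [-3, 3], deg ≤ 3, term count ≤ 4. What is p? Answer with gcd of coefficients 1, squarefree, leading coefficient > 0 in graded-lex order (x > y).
The degree is 2 — a generic line meets the curve in up to 2 points.
From the axis intercepts and sections: it meets the x-axis at x = 0 (among the integer gridlines); it meets the y-axis at y = 0 (among the integer gridlines).
Together with the visible shape, these determine p as stated.

3*x^2 + x*y - y^2 - x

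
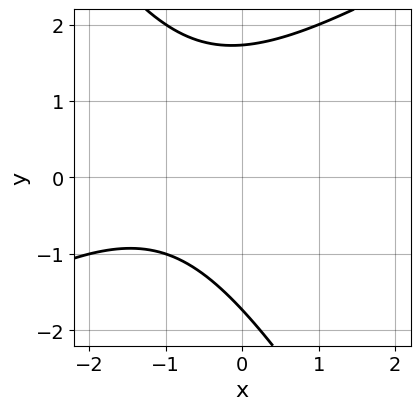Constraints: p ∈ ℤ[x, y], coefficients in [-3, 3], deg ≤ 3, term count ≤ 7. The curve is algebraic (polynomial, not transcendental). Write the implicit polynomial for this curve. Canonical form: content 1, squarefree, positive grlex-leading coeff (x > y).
1. The degree is 2 — no degree-1 curve has this shape.
2. Reading off the gridlines: the curve avoids every integer x-axis point in the box.
3. The integer polynomial consistent with all of this is the stated p.

x^2 - x*y - y^2 + 2*x + 3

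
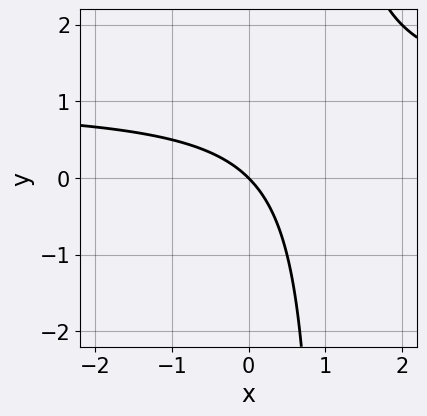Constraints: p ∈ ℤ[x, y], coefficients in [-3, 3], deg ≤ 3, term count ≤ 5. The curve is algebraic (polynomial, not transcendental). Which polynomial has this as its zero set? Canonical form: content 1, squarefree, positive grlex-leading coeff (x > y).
deg p = 2. No degree-1 curve has this shape.
Checking where it meets the axes: it crosses the x-axis at the gridline x = 0; it crosses the y-axis at the gridline y = 0.
Fitting integer coefficients to these (and the overall shape) gives p.

x*y - x - y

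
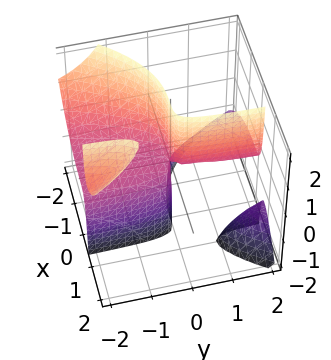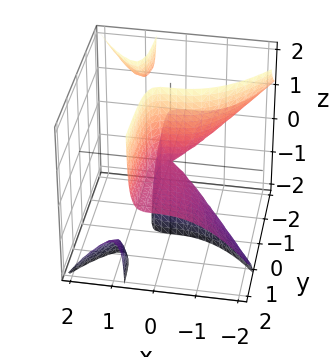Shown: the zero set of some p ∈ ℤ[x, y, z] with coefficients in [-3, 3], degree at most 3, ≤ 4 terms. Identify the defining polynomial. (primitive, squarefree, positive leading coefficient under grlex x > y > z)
(a) The picture has 3 separate pieces.
(b) The degree is 3 — a generic line meets the surface in up to 3 points.
(c) Observable constraints: every point of the y-axis in the box is on the surface; every point of the z-axis in the box is on the surface.
(d) These observations pin down the coefficients.

2*x^3 + 3*x*y*z - 2*y*z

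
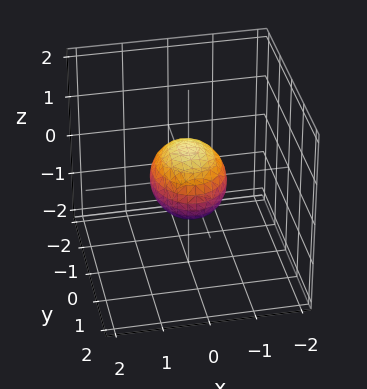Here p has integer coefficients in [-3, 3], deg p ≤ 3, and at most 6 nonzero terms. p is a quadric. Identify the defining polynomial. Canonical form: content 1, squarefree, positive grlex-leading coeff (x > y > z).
(a) Degree: bounded and convex; a quadric, so deg p = 2.
(b) Symmetries: the x ↦ −x reflection is a symmetry, so x appears only in even powers; the y ↦ −y reflection is a symmetry, so y appears only in even powers; mirror symmetry z ↦ −z ⇒ only even powers of z.
(c) Reading off the gridlines: the y-axis gridline crossings are at y ∈ {-1, 1}.
(d) Assembling these constraints gives the stated polynomial.

3*x^2 + 2*y^2 + 3*z^2 - 2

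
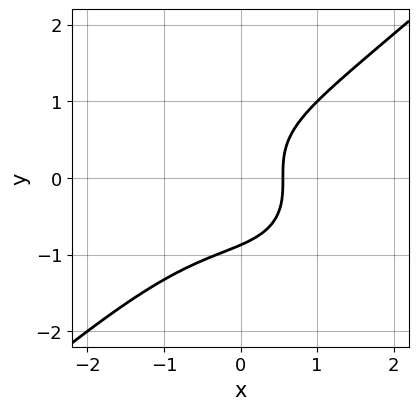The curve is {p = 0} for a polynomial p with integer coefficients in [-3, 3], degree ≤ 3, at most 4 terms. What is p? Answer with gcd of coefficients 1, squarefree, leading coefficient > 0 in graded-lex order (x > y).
2*x^3 - 3*y^3 + 3*x - 2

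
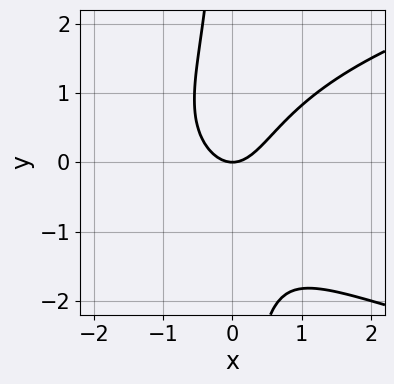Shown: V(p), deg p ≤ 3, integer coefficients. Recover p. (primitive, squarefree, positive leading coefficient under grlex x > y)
1. Degree: the shape is more complex than any degree-2 curve, so deg p = 3.
2. From the axis intercepts and sections: one y-axis crossing is at y = 0; it crosses the x-axis at the gridline x = 0.
3. Assembling these constraints gives the stated polynomial.

2*x*y^2 - 3*x^2 + 2*y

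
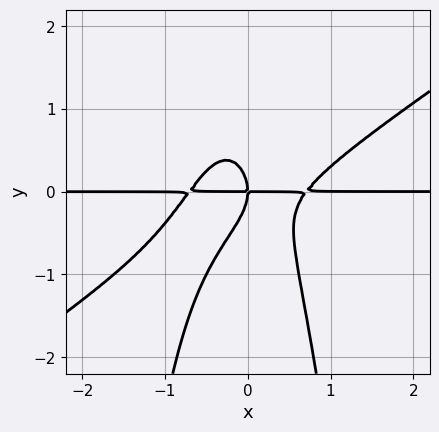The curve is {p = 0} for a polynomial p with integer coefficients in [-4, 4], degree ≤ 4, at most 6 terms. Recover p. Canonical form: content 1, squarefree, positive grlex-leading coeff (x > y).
First, degree: no degree-3 curve has this shape, so deg p = 4.
Next, reading off the gridlines: the visible x-axis segment lies entirely on the curve; it crosses the y-axis at the gridline y = 0.
Finally, assembling these constraints gives the stated polynomial.

2*x^3*y - 3*x^2*y^2 - y^3 - x*y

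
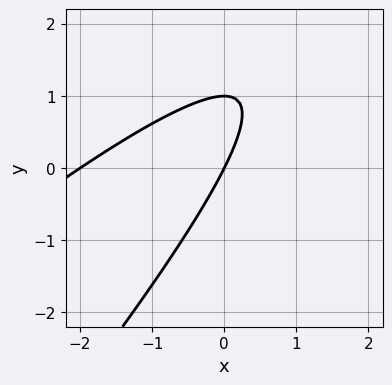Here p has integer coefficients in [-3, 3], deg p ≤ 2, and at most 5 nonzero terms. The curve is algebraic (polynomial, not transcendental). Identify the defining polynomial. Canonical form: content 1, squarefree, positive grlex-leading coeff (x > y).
First, the degree is 2 — a generic line meets the curve in up to 2 points.
Next, reading off the gridlines: the x-axis gridline crossings are at x ∈ {-2, 0}; among the integer gridlines, it crosses the y-axis at y ∈ {0, 1}.
Finally, matching integer coefficients to the picture gives p.

x^2 - 2*x*y + y^2 + 2*x - y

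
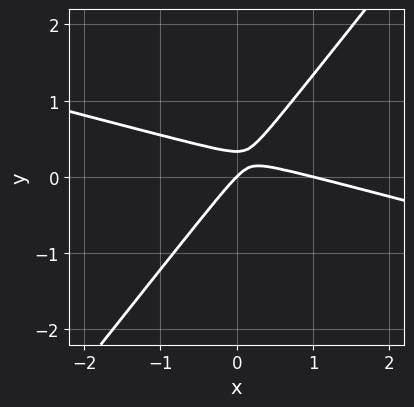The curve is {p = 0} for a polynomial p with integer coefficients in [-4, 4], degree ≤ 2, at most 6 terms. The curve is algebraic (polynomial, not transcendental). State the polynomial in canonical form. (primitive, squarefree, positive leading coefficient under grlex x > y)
x^2 + 3*x*y - 3*y^2 - x + y

(a) Degree: a generic line meets the curve in up to 2 points, so deg p = 2.
(b) From the axis intercepts and sections: it meets the y-axis at y = 0 (among the integer gridlines); the x-axis gridline crossings are at x ∈ {0, 1}.
(c) Solving for integer coefficients yields p as stated.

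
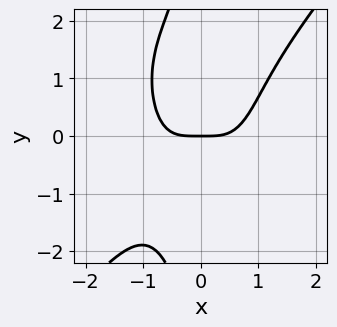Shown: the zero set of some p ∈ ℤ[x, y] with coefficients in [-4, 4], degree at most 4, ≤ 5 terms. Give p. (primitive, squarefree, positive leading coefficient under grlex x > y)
3*x^4 - x^3*y - x*y^3 - 3*y

The degree is 4 — no degree-3 curve has this shape.
Against the integer gridlines: it crosses the x-axis at the gridline x = 0; it crosses the y-axis at the gridline y = 0.
The integer polynomial consistent with all of this is the stated p.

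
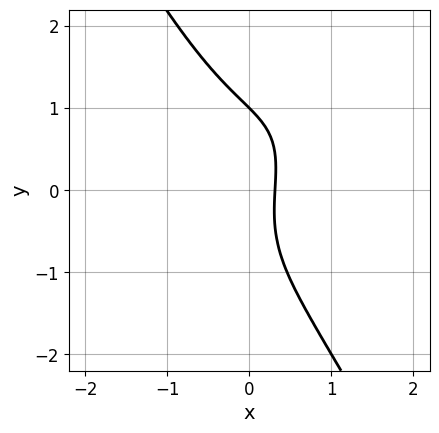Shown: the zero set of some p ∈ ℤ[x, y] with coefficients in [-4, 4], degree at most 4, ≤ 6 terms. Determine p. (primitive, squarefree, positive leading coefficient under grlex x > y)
First, the degree is 3 — no degree-2 curve has this shape.
Next, checking where it meets the axes: it crosses the y-axis at the gridline y = 1.
Finally, matching integer coefficients to the picture gives p.

2*x^3 - 2*x^2*y + y^3 + 3*x - 1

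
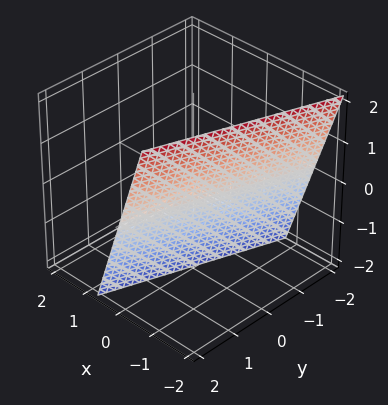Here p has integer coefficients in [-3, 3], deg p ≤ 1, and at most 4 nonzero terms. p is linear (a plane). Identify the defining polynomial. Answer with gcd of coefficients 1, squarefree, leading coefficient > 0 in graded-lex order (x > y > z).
First, degree: the surface is flat (a plane), so deg p = 1.
Then, from the visible intercepts: it meets the y-axis at y = 2 (among the integer gridlines); it crosses the z-axis at the gridline z = -2.
Finally, these observations pin down the coefficients.

3*x - y + z + 2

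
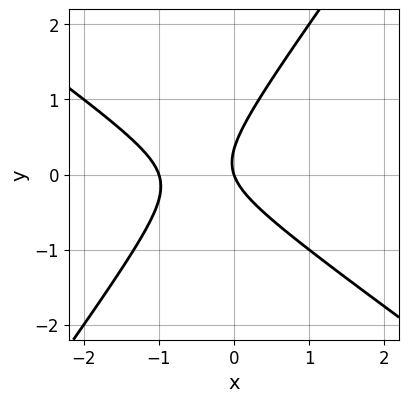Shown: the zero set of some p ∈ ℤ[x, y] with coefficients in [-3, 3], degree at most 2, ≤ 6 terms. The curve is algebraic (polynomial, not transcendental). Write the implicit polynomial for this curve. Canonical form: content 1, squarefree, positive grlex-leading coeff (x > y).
(a) The degree is 2 — the shape is more complex than any degree-1 curve.
(b) Checking where it meets the axes: one y-axis crossing is at y = 0; the x-axis gridline crossings are at x ∈ {-1, 0}.
(c) Matching integer coefficients to the picture gives p.

3*x^2 + 2*x*y - 3*y^2 + 3*x + y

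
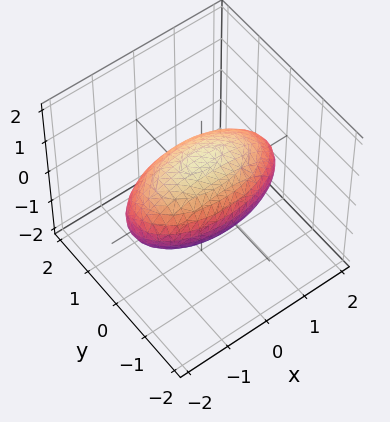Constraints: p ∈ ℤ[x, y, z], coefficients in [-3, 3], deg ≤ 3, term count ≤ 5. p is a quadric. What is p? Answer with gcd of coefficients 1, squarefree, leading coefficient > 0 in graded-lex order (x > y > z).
x^2 + 3*y^2 + 3*z^2 - 3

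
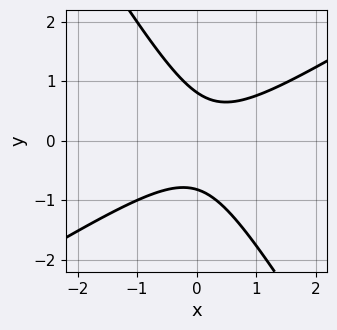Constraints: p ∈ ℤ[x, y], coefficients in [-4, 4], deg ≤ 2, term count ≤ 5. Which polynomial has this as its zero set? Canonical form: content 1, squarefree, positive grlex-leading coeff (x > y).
1. The degree is 2 — a generic line meets the curve in up to 2 points.
2. From the axis intercepts and sections: it misses every integer gridline on the x-axis.
3. Assembling these constraints gives the stated polynomial.

3*x^2 - 3*x*y - 3*y^2 - x + 2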